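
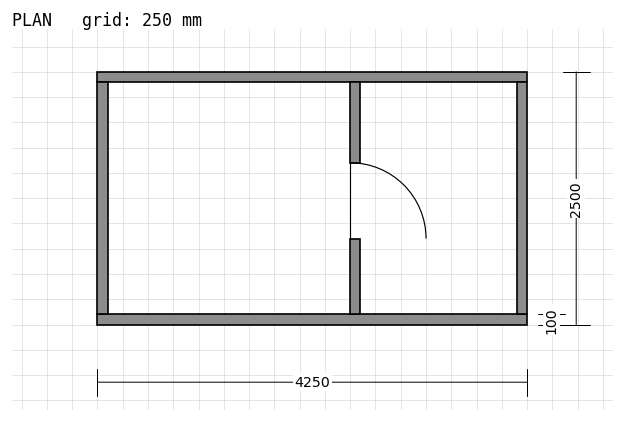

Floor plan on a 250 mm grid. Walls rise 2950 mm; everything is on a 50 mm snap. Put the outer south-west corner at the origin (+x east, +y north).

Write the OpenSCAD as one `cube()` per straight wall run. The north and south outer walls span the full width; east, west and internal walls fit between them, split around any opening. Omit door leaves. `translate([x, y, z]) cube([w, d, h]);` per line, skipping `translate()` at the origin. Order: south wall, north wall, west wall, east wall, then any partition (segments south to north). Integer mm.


cube([4250, 100, 2950]);
translate([0, 2400, 0]) cube([4250, 100, 2950]);
translate([0, 100, 0]) cube([100, 2300, 2950]);
translate([4150, 100, 0]) cube([100, 2300, 2950]);
translate([2500, 100, 0]) cube([100, 750, 2950]);
translate([2500, 1600, 0]) cube([100, 800, 2950]);


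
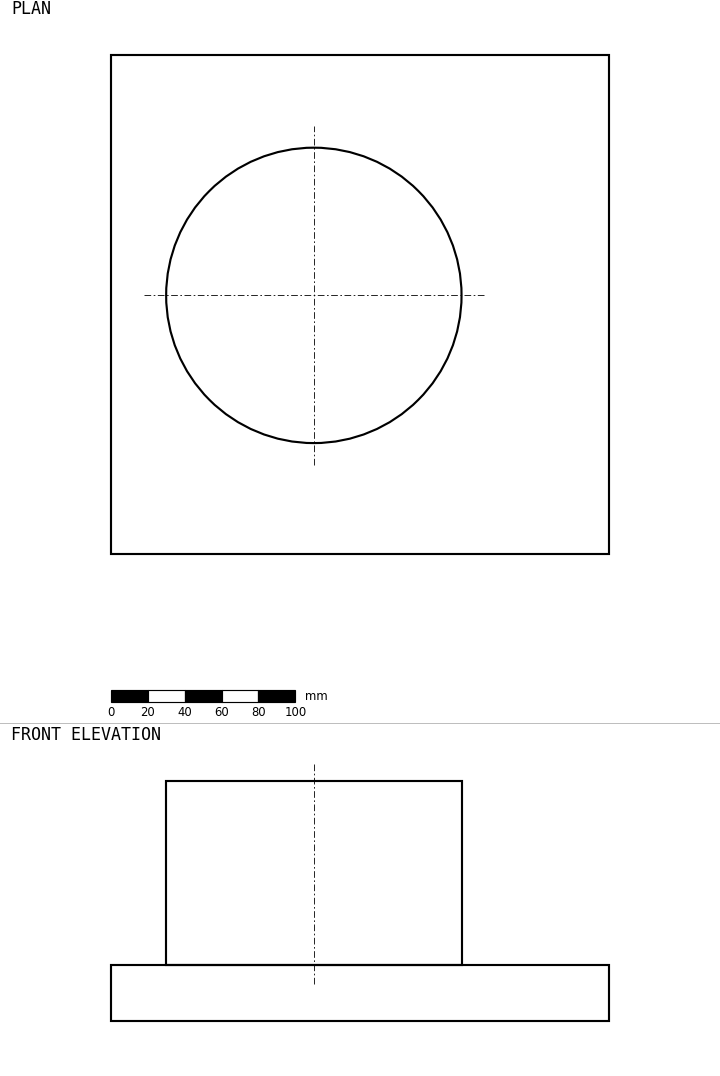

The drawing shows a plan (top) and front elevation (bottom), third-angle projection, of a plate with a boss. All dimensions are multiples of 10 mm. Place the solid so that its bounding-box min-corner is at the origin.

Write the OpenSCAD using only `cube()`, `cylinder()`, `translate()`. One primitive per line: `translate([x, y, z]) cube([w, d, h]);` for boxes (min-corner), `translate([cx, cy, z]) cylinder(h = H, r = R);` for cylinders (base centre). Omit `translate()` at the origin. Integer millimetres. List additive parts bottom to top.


cube([270, 270, 30]);
translate([110, 140, 30]) cylinder(h = 100, r = 80);


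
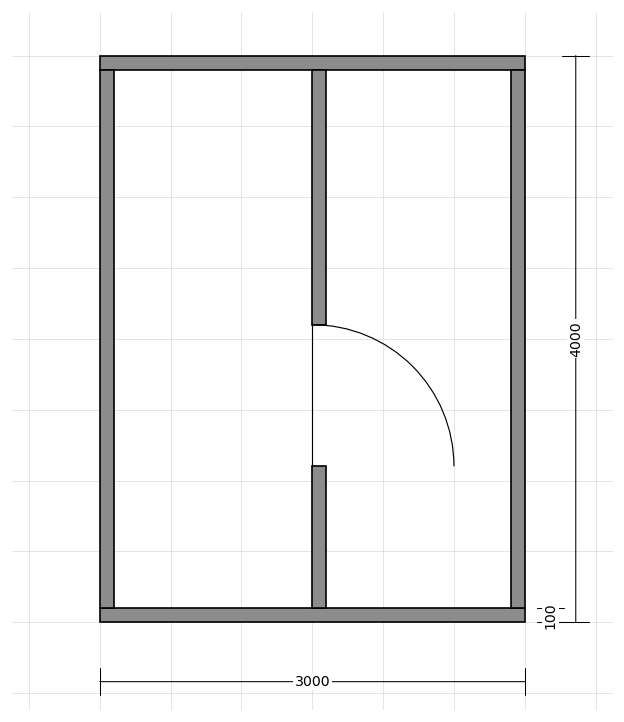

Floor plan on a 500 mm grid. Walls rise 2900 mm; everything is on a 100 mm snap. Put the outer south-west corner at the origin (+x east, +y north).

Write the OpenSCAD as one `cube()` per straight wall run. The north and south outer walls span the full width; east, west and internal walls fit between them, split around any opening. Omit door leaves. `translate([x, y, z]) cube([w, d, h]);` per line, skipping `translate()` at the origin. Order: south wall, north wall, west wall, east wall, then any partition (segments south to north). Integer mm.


cube([3000, 100, 2900]);
translate([0, 3900, 0]) cube([3000, 100, 2900]);
translate([0, 100, 0]) cube([100, 3800, 2900]);
translate([2900, 100, 0]) cube([100, 3800, 2900]);
translate([1500, 100, 0]) cube([100, 1000, 2900]);
translate([1500, 2100, 0]) cube([100, 1800, 2900]);


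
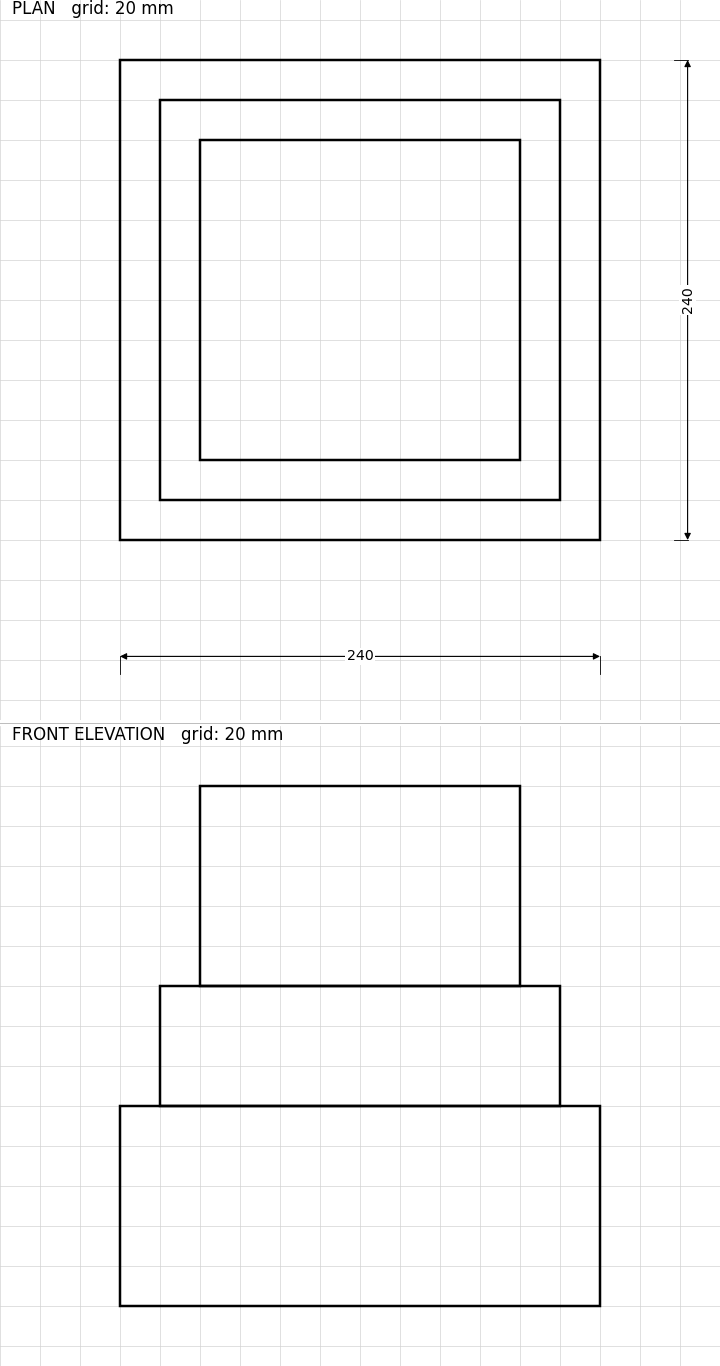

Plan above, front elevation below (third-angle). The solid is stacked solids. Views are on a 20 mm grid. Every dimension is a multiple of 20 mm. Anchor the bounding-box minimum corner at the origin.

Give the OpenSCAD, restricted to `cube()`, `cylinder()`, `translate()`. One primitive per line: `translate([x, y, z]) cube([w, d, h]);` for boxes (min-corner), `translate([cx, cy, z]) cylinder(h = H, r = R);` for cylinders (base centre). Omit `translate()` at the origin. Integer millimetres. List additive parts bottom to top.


cube([240, 240, 100]);
translate([20, 20, 100]) cube([200, 200, 60]);
translate([40, 40, 160]) cube([160, 160, 100]);


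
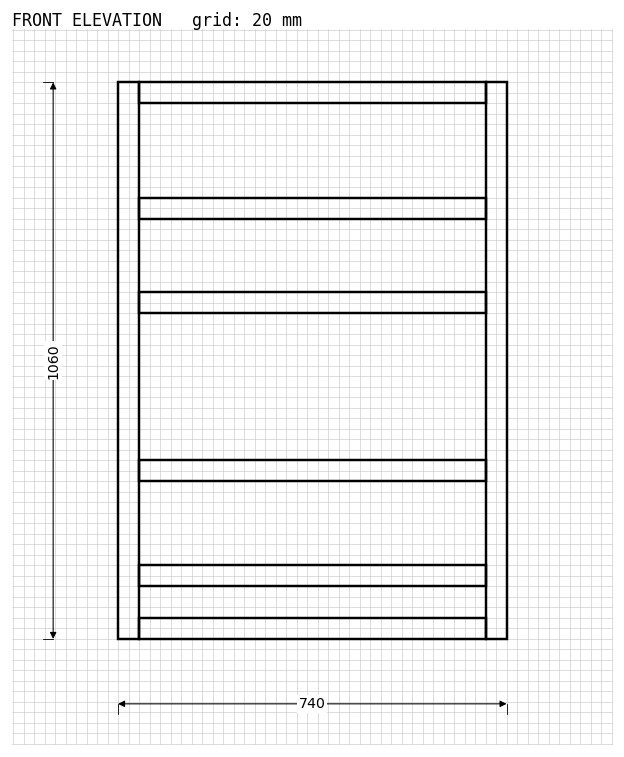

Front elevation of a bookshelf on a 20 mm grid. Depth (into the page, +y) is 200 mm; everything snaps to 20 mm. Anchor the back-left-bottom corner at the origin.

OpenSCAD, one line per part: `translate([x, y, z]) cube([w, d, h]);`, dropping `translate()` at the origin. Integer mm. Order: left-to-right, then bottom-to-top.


cube([40, 200, 1060]);
translate([40, 0, 0]) cube([660, 200, 40]);
translate([40, 0, 100]) cube([660, 200, 40]);
translate([40, 0, 300]) cube([660, 200, 40]);
translate([40, 0, 620]) cube([660, 200, 40]);
translate([40, 0, 800]) cube([660, 200, 40]);
translate([40, 0, 1020]) cube([660, 200, 40]);
translate([700, 0, 0]) cube([40, 200, 1060]);


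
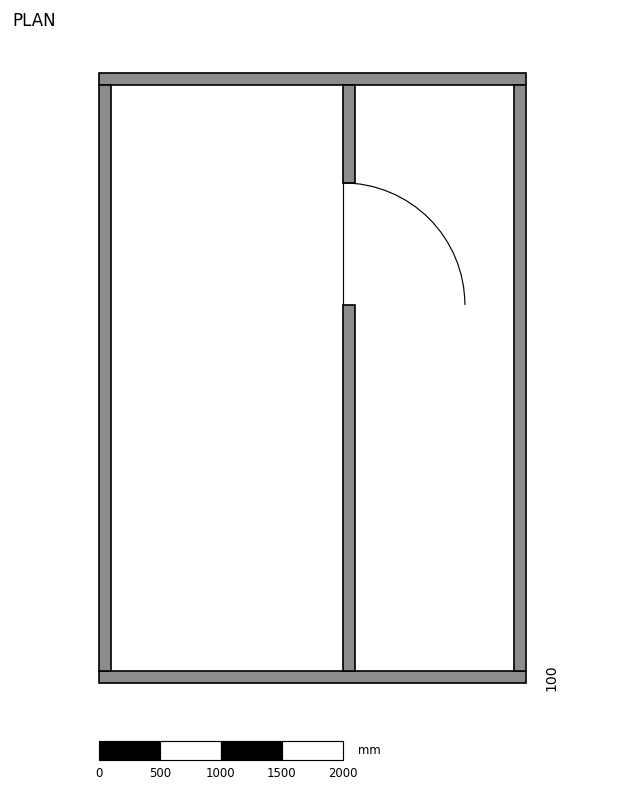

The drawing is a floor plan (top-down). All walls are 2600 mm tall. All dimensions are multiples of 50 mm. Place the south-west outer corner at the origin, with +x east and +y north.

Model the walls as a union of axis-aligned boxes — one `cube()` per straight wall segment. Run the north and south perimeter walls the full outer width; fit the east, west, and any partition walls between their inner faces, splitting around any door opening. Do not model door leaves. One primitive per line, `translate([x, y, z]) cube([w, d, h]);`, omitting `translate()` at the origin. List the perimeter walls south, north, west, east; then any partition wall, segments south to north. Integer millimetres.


cube([3500, 100, 2600]);
translate([0, 4900, 0]) cube([3500, 100, 2600]);
translate([0, 100, 0]) cube([100, 4800, 2600]);
translate([3400, 100, 0]) cube([100, 4800, 2600]);
translate([2000, 100, 0]) cube([100, 3000, 2600]);
translate([2000, 4100, 0]) cube([100, 800, 2600]);


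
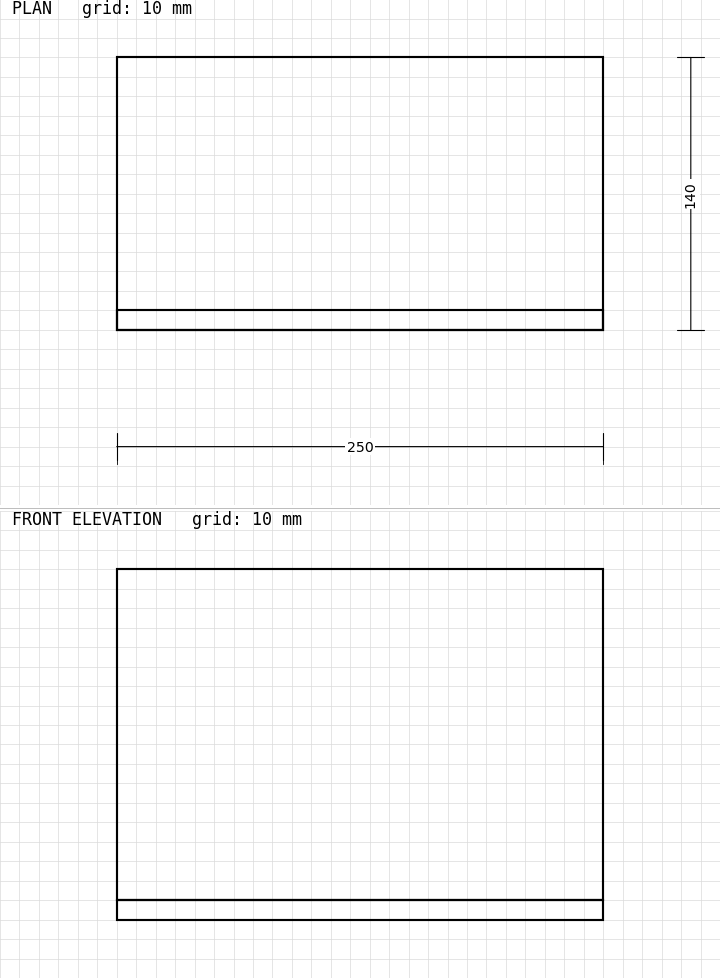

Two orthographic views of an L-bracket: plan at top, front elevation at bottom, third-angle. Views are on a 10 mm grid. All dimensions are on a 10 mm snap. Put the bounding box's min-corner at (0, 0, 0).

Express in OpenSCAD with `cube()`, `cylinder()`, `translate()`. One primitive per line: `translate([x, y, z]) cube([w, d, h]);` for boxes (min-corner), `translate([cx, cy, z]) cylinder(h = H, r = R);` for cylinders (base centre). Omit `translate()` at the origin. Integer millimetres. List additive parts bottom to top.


cube([250, 140, 10]);
translate([0, 0, 10]) cube([250, 10, 170]);


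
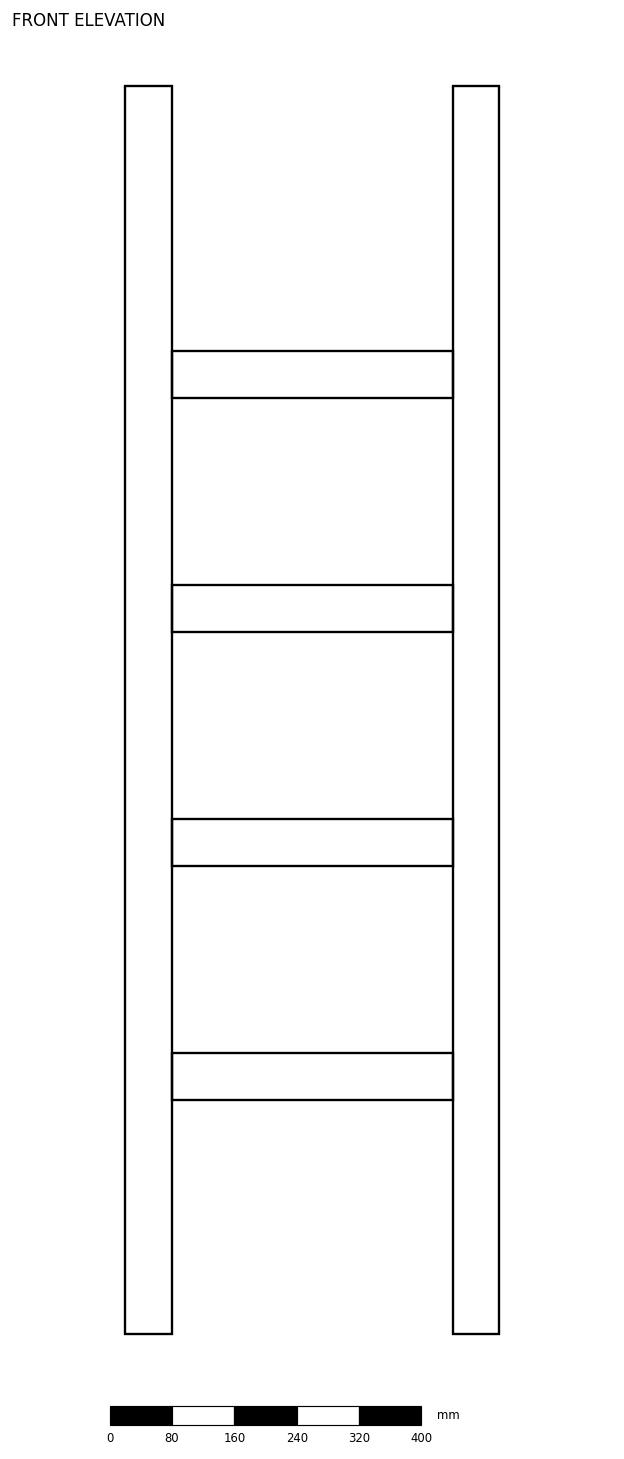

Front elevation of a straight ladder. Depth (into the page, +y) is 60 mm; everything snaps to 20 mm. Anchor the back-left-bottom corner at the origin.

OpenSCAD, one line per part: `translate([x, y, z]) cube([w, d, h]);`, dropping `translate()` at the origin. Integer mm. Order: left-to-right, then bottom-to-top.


cube([60, 60, 1600]);
translate([60, 0, 300]) cube([360, 60, 60]);
translate([60, 0, 600]) cube([360, 60, 60]);
translate([60, 0, 900]) cube([360, 60, 60]);
translate([60, 0, 1200]) cube([360, 60, 60]);
translate([420, 0, 0]) cube([60, 60, 1600]);


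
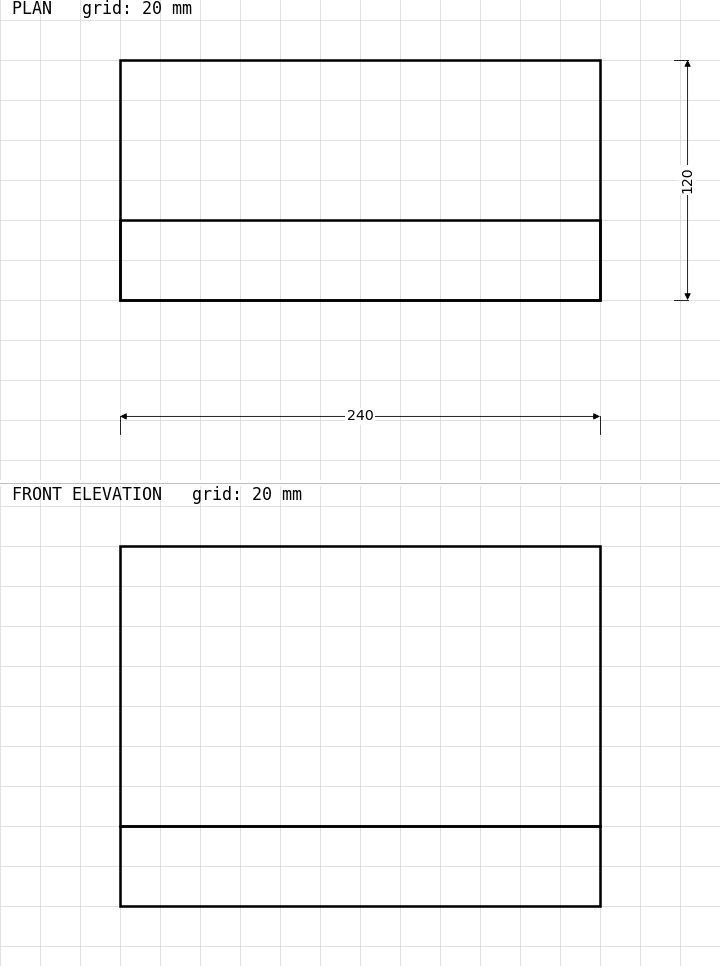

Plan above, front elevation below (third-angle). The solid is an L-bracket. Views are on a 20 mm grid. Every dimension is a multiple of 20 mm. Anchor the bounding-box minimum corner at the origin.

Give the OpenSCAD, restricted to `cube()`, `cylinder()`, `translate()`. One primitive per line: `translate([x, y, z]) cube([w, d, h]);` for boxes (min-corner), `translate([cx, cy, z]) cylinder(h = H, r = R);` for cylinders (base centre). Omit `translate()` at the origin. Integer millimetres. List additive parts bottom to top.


cube([240, 120, 40]);
translate([0, 0, 40]) cube([240, 40, 140]);


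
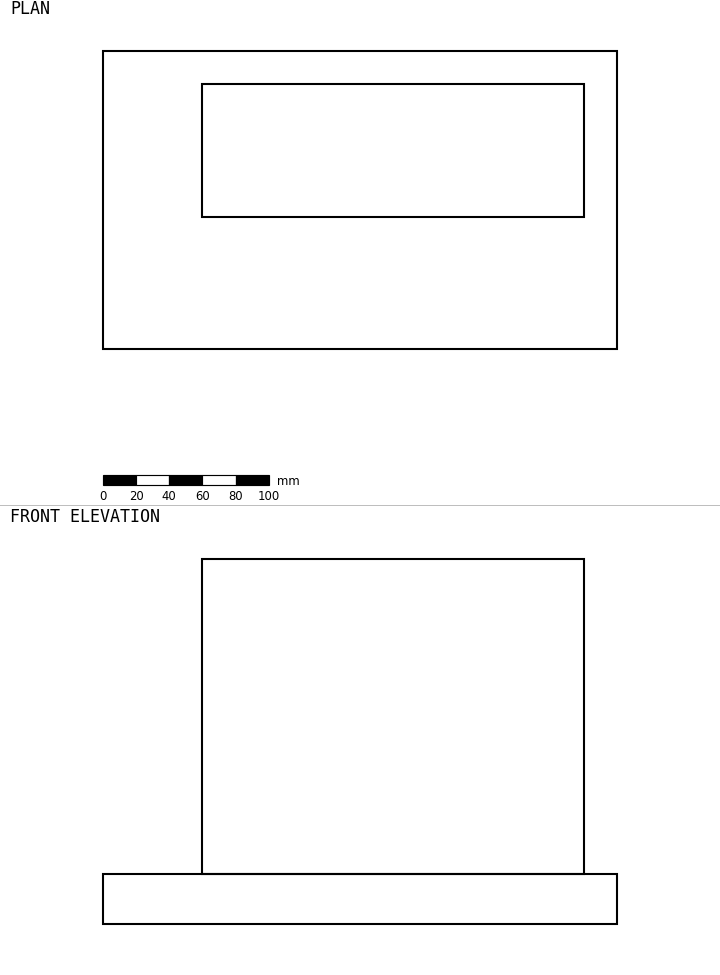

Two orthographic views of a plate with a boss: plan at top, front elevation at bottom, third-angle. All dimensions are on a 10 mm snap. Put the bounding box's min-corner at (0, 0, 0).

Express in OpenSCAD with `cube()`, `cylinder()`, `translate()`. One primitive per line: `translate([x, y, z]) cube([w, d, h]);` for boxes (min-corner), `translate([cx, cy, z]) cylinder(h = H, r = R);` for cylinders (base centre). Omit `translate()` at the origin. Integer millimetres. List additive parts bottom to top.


cube([310, 180, 30]);
translate([60, 80, 30]) cube([230, 80, 190]);


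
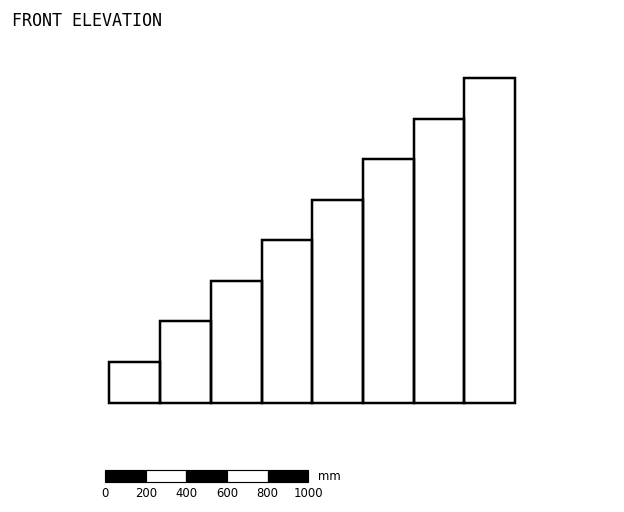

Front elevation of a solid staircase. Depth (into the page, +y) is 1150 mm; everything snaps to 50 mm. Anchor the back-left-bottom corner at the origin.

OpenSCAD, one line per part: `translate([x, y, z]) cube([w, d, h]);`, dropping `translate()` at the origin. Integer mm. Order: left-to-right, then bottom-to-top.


cube([250, 1150, 200]);
translate([250, 0, 0]) cube([250, 1150, 400]);
translate([500, 0, 0]) cube([250, 1150, 600]);
translate([750, 0, 0]) cube([250, 1150, 800]);
translate([1000, 0, 0]) cube([250, 1150, 1000]);
translate([1250, 0, 0]) cube([250, 1150, 1200]);
translate([1500, 0, 0]) cube([250, 1150, 1400]);
translate([1750, 0, 0]) cube([250, 1150, 1600]);


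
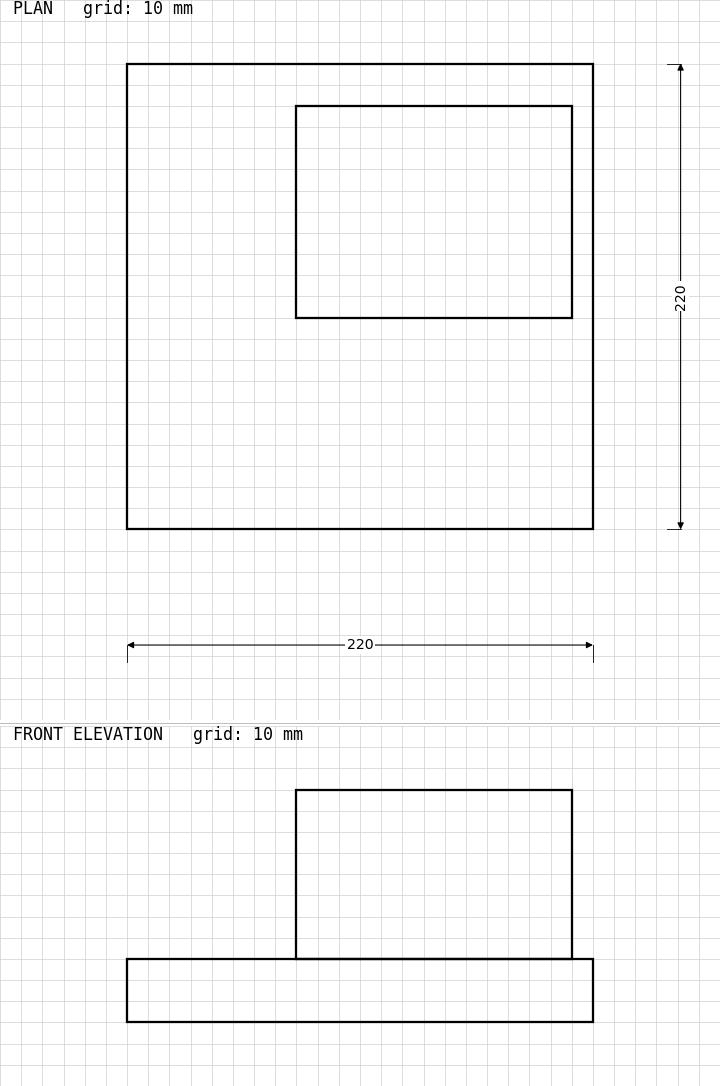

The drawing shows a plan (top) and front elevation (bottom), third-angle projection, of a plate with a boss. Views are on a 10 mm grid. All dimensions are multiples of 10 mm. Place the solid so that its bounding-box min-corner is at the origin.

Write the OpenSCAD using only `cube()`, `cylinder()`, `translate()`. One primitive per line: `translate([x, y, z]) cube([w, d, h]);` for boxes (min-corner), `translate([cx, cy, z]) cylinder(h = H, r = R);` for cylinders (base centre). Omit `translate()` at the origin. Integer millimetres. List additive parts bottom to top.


cube([220, 220, 30]);
translate([80, 100, 30]) cube([130, 100, 80]);


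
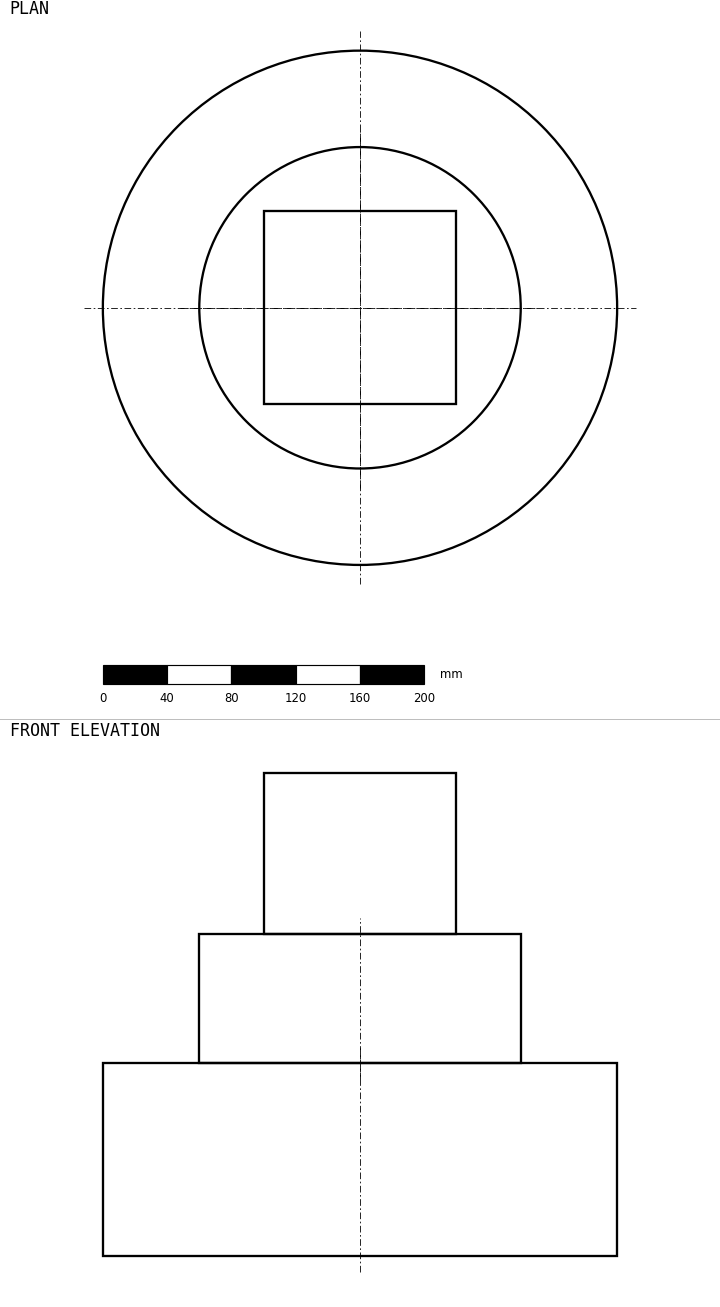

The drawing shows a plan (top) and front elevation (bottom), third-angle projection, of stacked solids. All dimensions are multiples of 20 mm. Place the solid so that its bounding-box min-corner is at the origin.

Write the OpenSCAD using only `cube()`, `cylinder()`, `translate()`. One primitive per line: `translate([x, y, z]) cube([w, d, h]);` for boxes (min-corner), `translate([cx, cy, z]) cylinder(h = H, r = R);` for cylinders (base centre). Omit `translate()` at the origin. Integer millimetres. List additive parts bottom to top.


translate([160, 160, 0]) cylinder(h = 120, r = 160);
translate([160, 160, 120]) cylinder(h = 80, r = 100);
translate([100, 100, 200]) cube([120, 120, 100]);


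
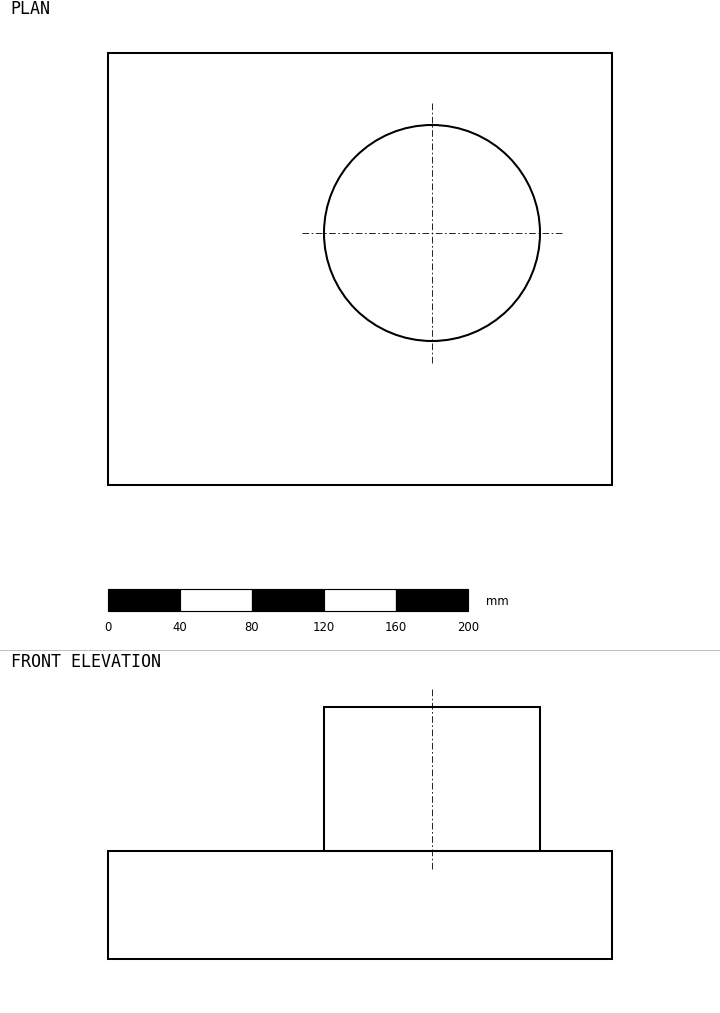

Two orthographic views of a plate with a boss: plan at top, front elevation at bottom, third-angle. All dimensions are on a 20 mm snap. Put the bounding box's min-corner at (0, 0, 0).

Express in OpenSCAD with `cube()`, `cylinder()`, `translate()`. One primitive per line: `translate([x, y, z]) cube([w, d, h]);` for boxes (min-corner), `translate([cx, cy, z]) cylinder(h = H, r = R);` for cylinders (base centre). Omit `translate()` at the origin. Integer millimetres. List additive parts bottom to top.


cube([280, 240, 60]);
translate([180, 140, 60]) cylinder(h = 80, r = 60);


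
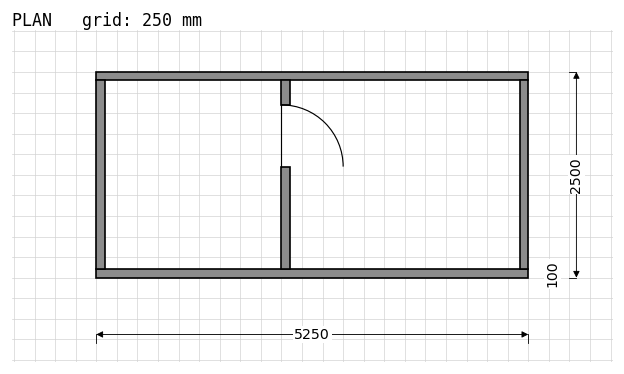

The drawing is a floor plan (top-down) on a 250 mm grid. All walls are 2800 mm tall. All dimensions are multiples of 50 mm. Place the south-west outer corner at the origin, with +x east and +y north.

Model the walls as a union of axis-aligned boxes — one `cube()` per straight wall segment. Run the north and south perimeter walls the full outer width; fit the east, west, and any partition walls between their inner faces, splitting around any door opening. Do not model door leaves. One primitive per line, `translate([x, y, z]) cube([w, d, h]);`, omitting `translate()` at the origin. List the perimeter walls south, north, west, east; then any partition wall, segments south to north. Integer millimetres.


cube([5250, 100, 2800]);
translate([0, 2400, 0]) cube([5250, 100, 2800]);
translate([0, 100, 0]) cube([100, 2300, 2800]);
translate([5150, 100, 0]) cube([100, 2300, 2800]);
translate([2250, 100, 0]) cube([100, 1250, 2800]);
translate([2250, 2100, 0]) cube([100, 300, 2800]);


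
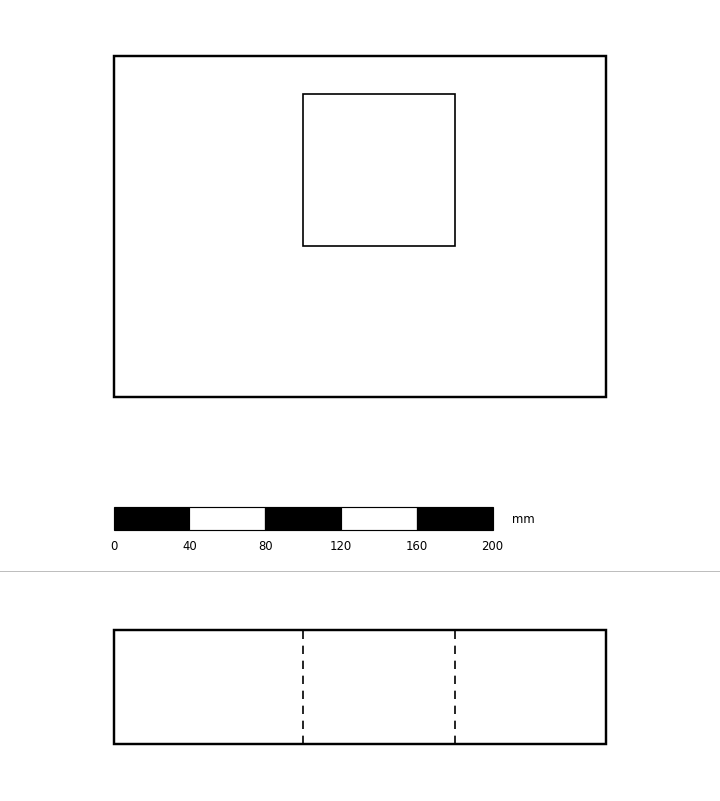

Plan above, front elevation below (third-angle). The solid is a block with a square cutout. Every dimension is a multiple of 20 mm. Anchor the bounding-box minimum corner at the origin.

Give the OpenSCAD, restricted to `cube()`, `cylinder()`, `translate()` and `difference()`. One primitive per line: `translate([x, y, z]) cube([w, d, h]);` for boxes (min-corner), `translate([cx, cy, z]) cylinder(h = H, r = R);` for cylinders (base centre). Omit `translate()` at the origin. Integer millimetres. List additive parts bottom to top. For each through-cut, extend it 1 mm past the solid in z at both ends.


difference() {
  cube([260, 180, 60]);
  translate([100, 80, -1]) cube([80, 80, 62]);
}


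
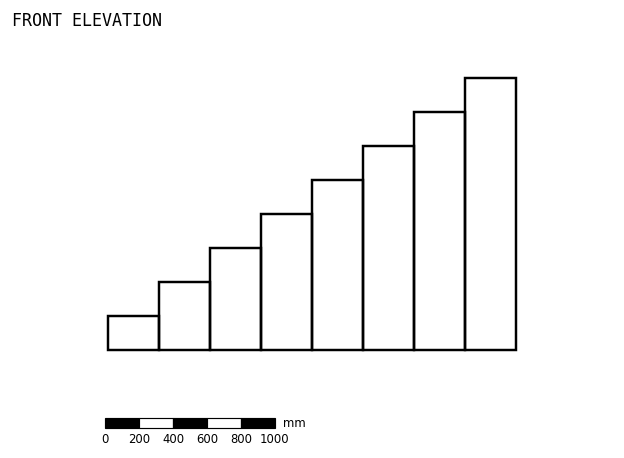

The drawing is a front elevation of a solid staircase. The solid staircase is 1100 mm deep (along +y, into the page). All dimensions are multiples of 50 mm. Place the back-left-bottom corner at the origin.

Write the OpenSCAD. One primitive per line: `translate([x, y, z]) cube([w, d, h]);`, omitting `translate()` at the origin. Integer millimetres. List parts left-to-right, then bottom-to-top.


cube([300, 1100, 200]);
translate([300, 0, 0]) cube([300, 1100, 400]);
translate([600, 0, 0]) cube([300, 1100, 600]);
translate([900, 0, 0]) cube([300, 1100, 800]);
translate([1200, 0, 0]) cube([300, 1100, 1000]);
translate([1500, 0, 0]) cube([300, 1100, 1200]);
translate([1800, 0, 0]) cube([300, 1100, 1400]);
translate([2100, 0, 0]) cube([300, 1100, 1600]);


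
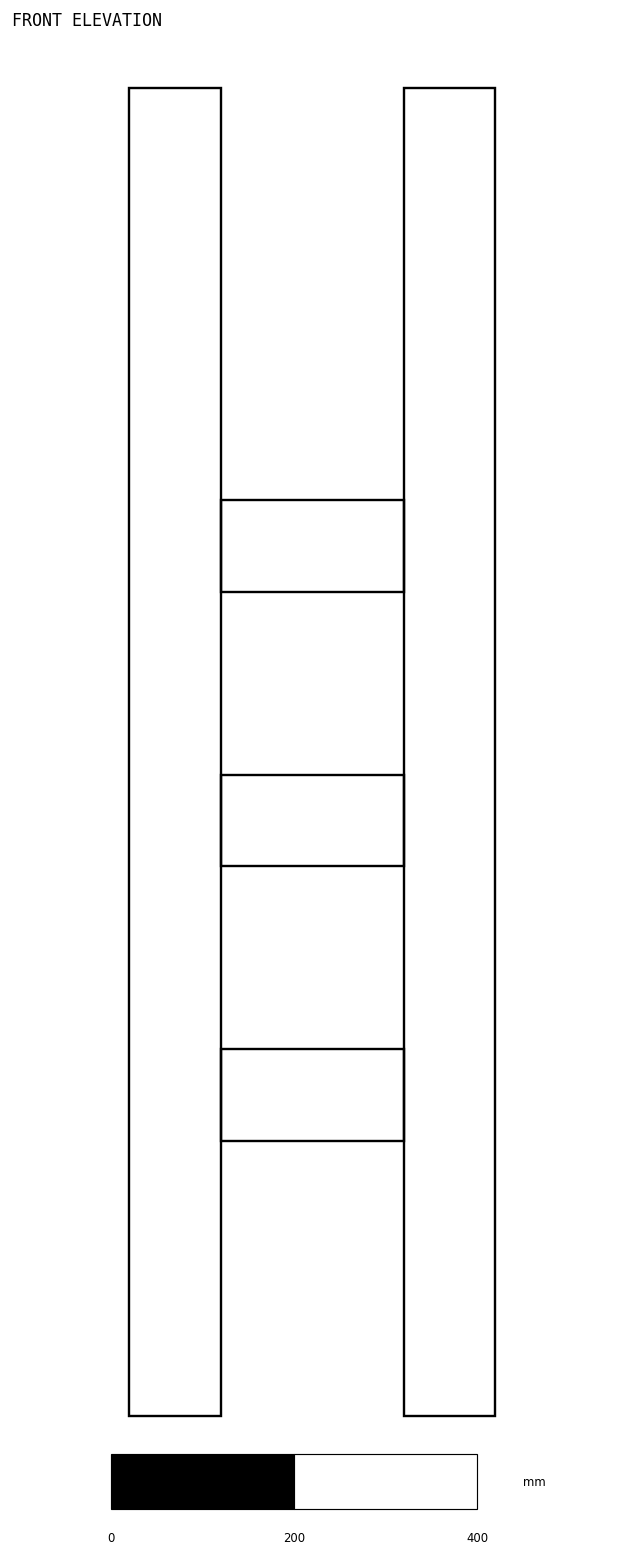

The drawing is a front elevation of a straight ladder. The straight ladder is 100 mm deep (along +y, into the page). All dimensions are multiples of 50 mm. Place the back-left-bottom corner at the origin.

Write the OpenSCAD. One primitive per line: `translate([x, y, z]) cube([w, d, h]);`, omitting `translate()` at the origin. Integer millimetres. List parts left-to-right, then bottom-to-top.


cube([100, 100, 1450]);
translate([100, 0, 300]) cube([200, 100, 100]);
translate([100, 0, 600]) cube([200, 100, 100]);
translate([100, 0, 900]) cube([200, 100, 100]);
translate([300, 0, 0]) cube([100, 100, 1450]);


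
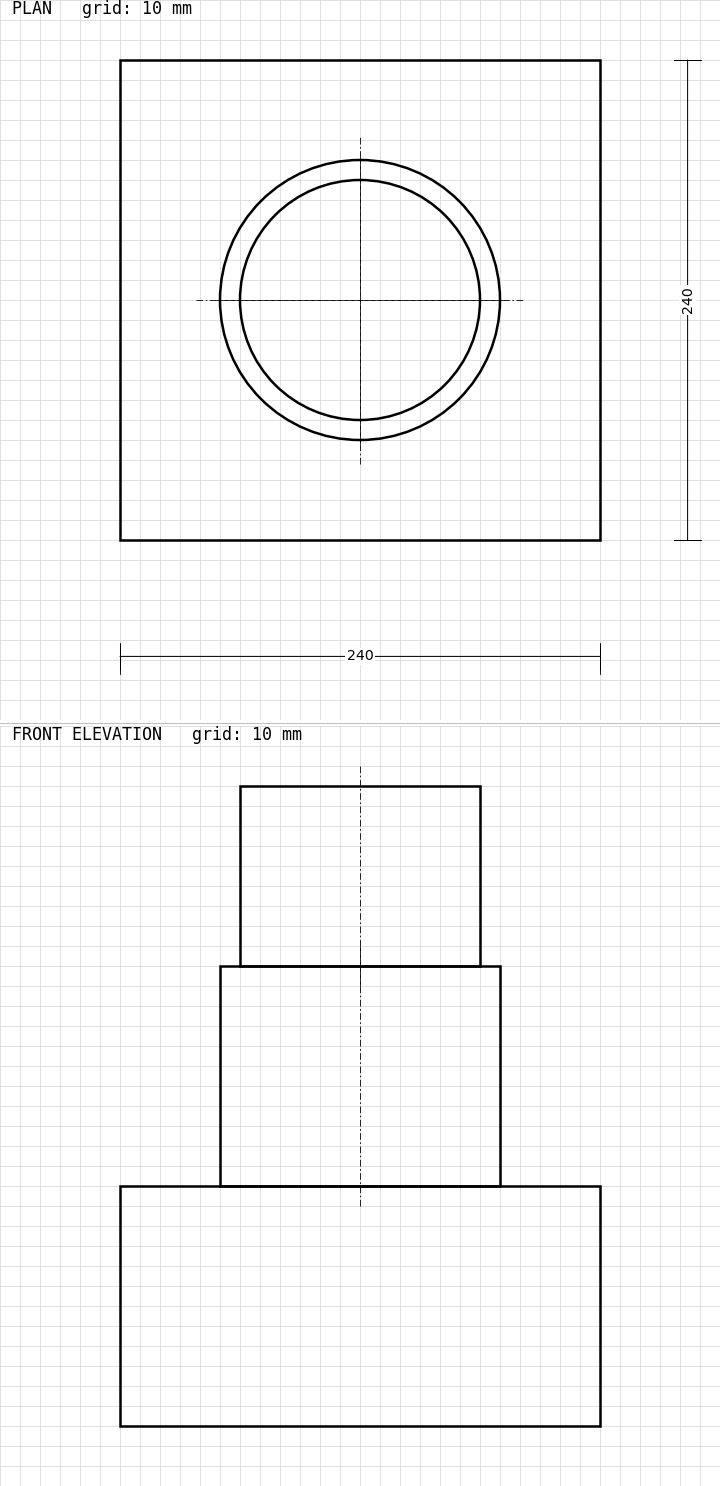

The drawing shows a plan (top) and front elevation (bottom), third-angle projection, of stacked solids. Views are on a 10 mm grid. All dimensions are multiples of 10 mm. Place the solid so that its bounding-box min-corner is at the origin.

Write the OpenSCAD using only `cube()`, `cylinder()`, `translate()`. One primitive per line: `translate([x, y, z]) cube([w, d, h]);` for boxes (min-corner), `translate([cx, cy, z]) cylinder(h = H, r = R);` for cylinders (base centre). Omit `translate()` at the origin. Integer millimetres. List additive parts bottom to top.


cube([240, 240, 120]);
translate([120, 120, 120]) cylinder(h = 110, r = 70);
translate([120, 120, 230]) cylinder(h = 90, r = 60);


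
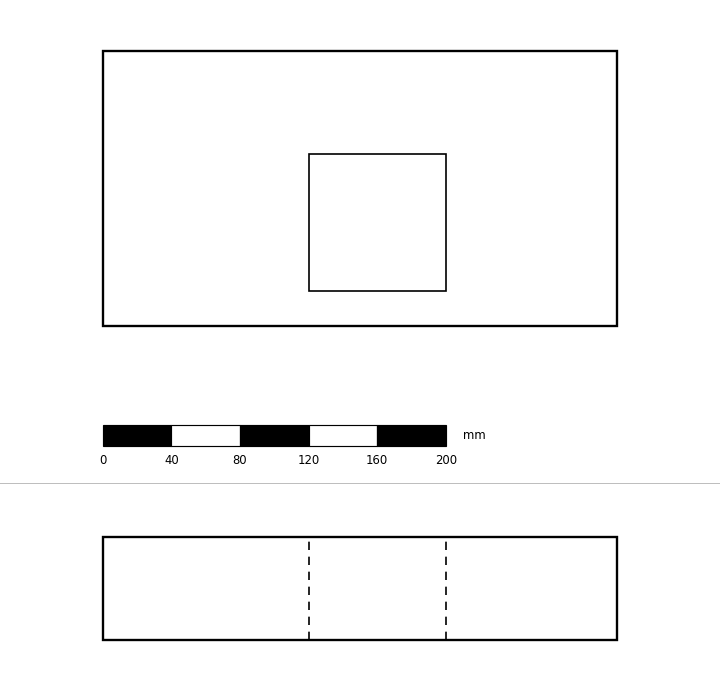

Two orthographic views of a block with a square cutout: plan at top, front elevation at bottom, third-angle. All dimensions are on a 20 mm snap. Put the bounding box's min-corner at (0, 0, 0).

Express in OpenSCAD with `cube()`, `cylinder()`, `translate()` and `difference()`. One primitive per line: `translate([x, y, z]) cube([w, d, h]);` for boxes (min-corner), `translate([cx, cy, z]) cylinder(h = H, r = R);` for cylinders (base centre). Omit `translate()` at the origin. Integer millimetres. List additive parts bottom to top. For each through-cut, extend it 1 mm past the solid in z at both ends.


difference() {
  cube([300, 160, 60]);
  translate([120, 20, -1]) cube([80, 80, 62]);
}


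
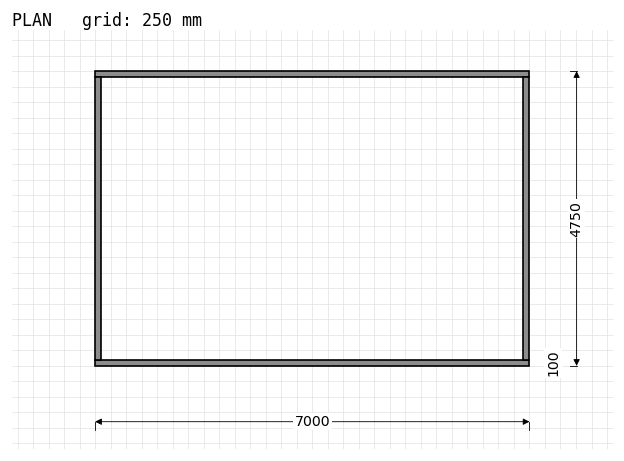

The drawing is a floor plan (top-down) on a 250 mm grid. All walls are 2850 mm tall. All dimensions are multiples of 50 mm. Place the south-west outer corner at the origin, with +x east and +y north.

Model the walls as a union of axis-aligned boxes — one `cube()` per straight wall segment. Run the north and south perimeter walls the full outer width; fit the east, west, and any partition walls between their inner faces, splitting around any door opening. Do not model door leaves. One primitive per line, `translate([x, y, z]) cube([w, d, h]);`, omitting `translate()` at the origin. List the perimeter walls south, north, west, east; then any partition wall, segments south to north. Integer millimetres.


cube([7000, 100, 2850]);
translate([0, 4650, 0]) cube([7000, 100, 2850]);
translate([0, 100, 0]) cube([100, 4550, 2850]);
translate([6900, 100, 0]) cube([100, 4550, 2850]);


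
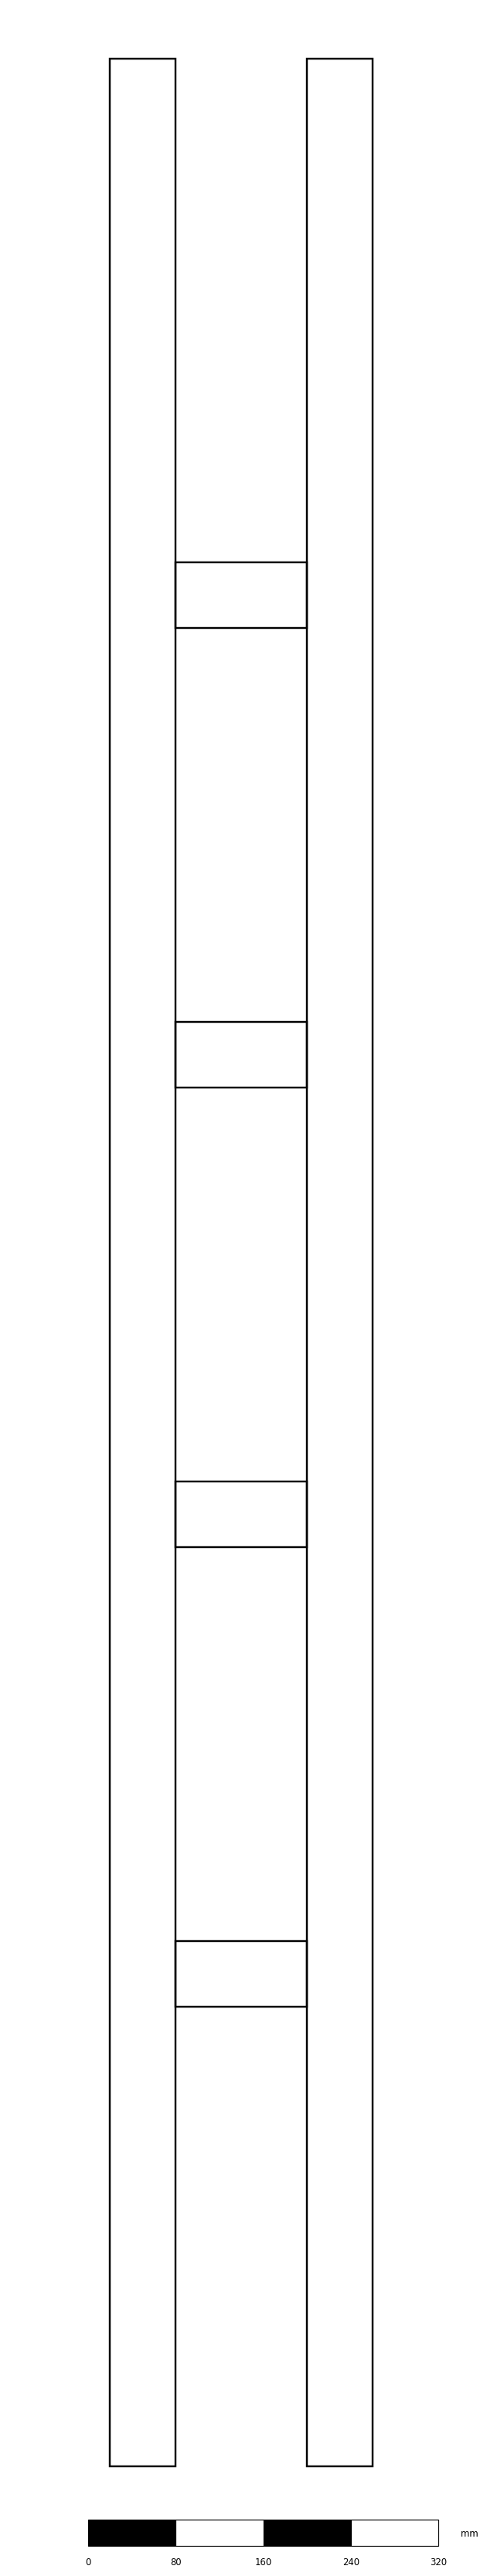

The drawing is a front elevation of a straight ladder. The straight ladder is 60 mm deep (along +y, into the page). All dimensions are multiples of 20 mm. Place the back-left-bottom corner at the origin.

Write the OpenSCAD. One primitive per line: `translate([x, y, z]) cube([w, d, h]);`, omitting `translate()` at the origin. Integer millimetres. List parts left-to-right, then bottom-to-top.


cube([60, 60, 2200]);
translate([60, 0, 420]) cube([120, 60, 60]);
translate([60, 0, 840]) cube([120, 60, 60]);
translate([60, 0, 1260]) cube([120, 60, 60]);
translate([60, 0, 1680]) cube([120, 60, 60]);
translate([180, 0, 0]) cube([60, 60, 2200]);


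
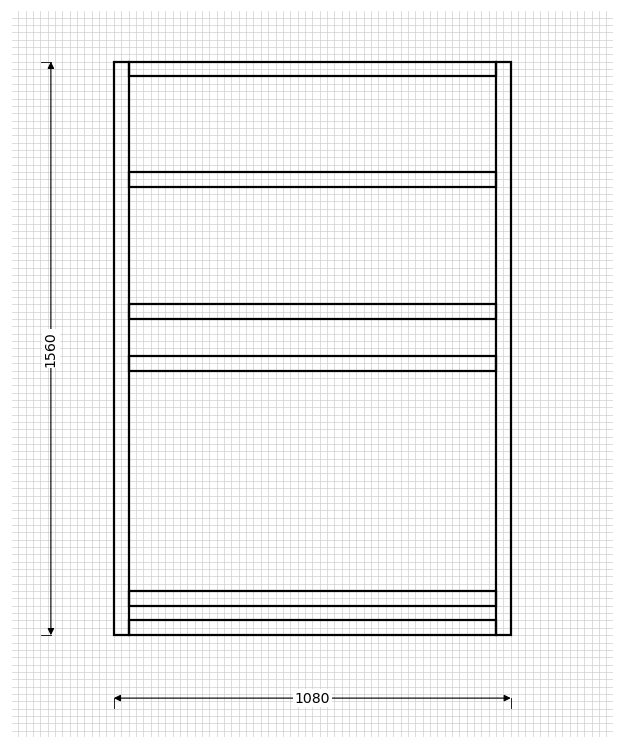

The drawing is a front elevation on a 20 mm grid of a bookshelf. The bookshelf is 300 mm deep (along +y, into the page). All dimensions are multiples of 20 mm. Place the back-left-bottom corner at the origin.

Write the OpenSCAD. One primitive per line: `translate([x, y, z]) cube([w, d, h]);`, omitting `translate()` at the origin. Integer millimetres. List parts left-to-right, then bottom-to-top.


cube([40, 300, 1560]);
translate([40, 0, 0]) cube([1000, 300, 40]);
translate([40, 0, 80]) cube([1000, 300, 40]);
translate([40, 0, 720]) cube([1000, 300, 40]);
translate([40, 0, 860]) cube([1000, 300, 40]);
translate([40, 0, 1220]) cube([1000, 300, 40]);
translate([40, 0, 1520]) cube([1000, 300, 40]);
translate([1040, 0, 0]) cube([40, 300, 1560]);


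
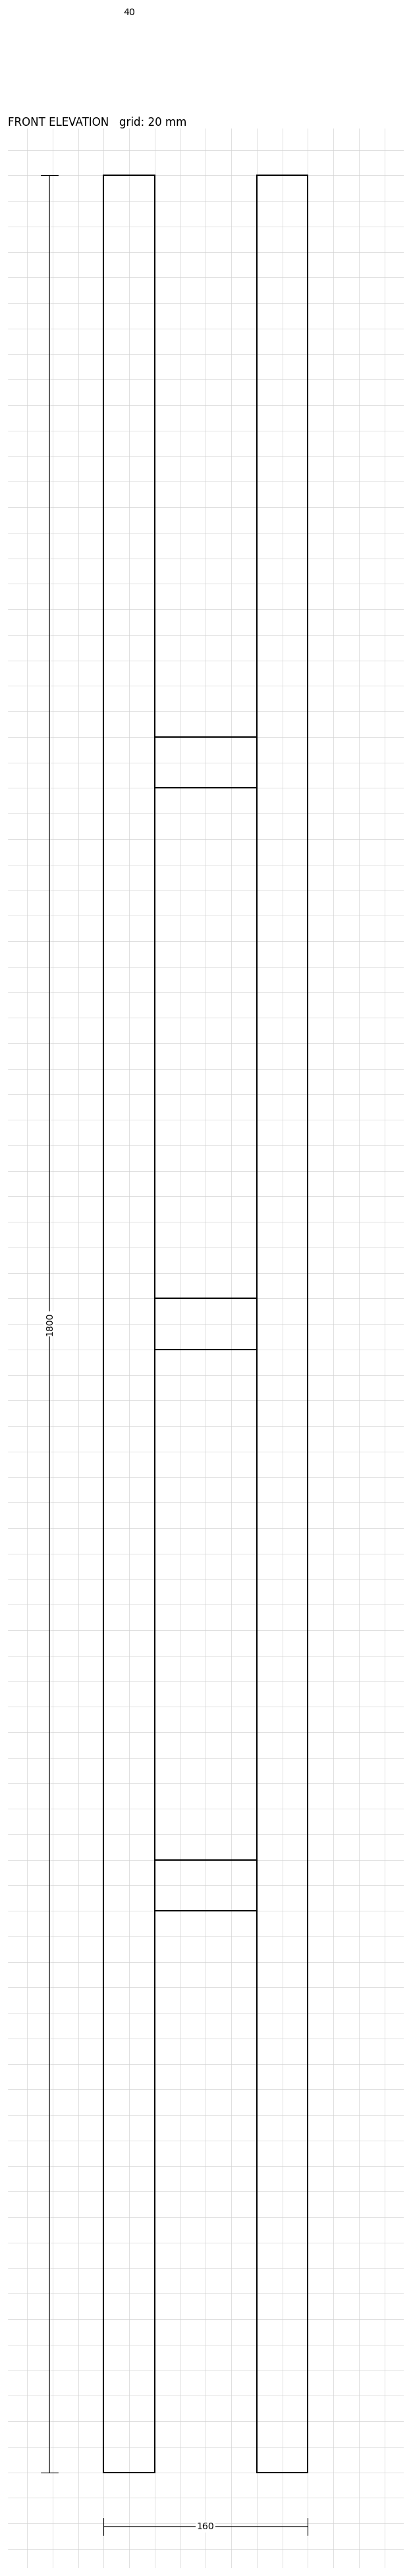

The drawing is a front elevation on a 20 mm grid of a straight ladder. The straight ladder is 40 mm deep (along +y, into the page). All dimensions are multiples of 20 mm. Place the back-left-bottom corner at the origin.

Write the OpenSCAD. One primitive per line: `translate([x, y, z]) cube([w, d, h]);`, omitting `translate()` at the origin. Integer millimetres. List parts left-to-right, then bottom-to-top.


cube([40, 40, 1800]);
translate([40, 0, 440]) cube([80, 40, 40]);
translate([40, 0, 880]) cube([80, 40, 40]);
translate([40, 0, 1320]) cube([80, 40, 40]);
translate([120, 0, 0]) cube([40, 40, 1800]);


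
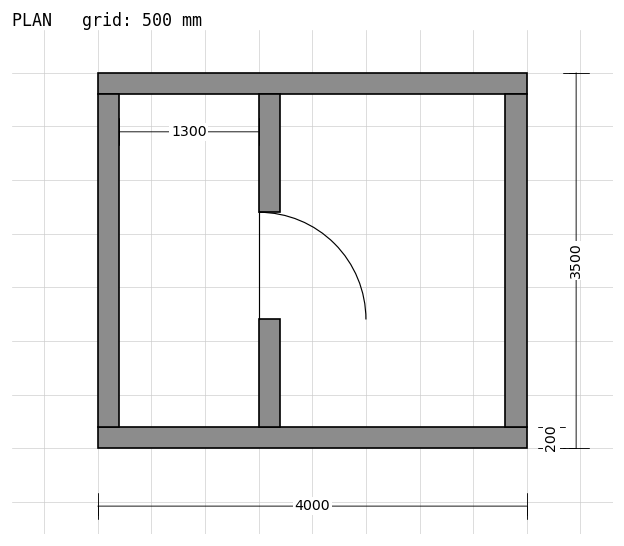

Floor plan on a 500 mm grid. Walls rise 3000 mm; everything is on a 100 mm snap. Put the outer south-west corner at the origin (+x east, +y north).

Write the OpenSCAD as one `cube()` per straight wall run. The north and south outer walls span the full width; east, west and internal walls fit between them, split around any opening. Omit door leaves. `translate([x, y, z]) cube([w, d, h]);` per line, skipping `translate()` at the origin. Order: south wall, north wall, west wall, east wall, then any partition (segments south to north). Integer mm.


cube([4000, 200, 3000]);
translate([0, 3300, 0]) cube([4000, 200, 3000]);
translate([0, 200, 0]) cube([200, 3100, 3000]);
translate([3800, 200, 0]) cube([200, 3100, 3000]);
translate([1500, 200, 0]) cube([200, 1000, 3000]);
translate([1500, 2200, 0]) cube([200, 1100, 3000]);


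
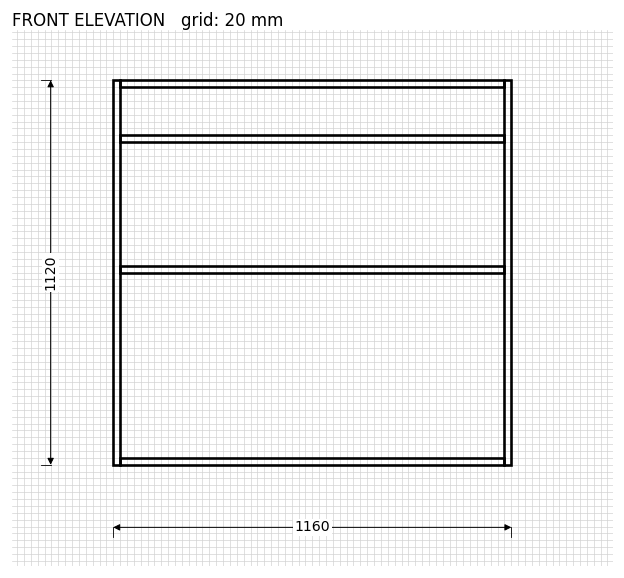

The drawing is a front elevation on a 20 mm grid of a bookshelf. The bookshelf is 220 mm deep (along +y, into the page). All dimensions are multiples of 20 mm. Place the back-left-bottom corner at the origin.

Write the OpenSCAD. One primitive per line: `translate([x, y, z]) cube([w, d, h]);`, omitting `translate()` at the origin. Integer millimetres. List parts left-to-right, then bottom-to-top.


cube([20, 220, 1120]);
translate([20, 0, 0]) cube([1120, 220, 20]);
translate([20, 0, 560]) cube([1120, 220, 20]);
translate([20, 0, 940]) cube([1120, 220, 20]);
translate([20, 0, 1100]) cube([1120, 220, 20]);
translate([1140, 0, 0]) cube([20, 220, 1120]);


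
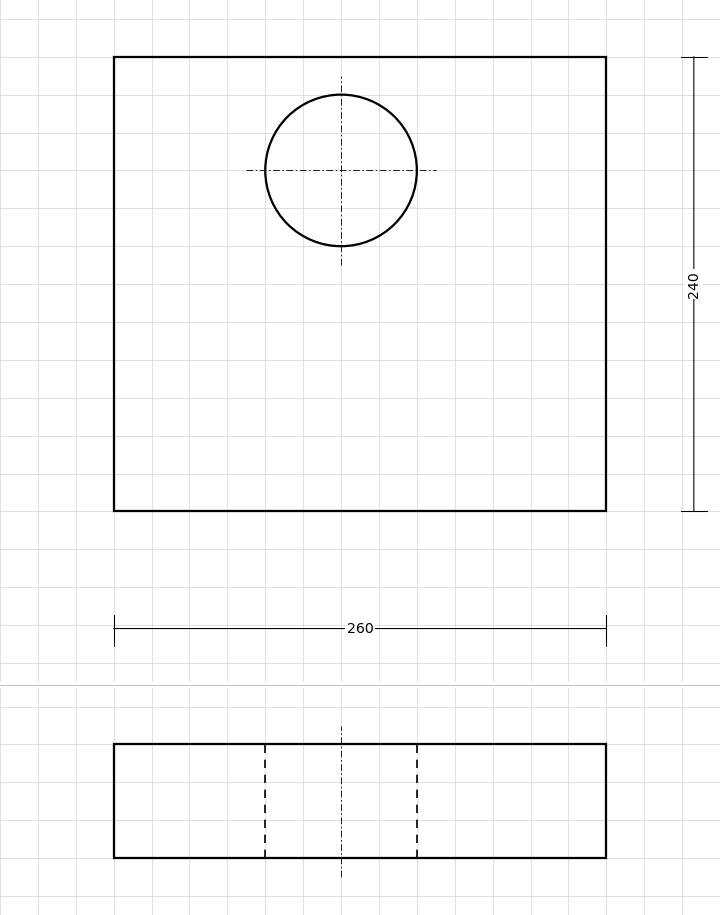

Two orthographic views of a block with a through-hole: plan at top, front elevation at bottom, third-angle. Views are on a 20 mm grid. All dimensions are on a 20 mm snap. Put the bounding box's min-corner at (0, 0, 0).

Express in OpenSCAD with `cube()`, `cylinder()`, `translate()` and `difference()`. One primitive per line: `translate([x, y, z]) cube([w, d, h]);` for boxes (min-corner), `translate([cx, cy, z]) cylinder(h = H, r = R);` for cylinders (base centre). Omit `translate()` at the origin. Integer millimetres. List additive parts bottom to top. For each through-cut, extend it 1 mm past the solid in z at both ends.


difference() {
  cube([260, 240, 60]);
  translate([120, 180, -1]) cylinder(h = 62, r = 40);
}


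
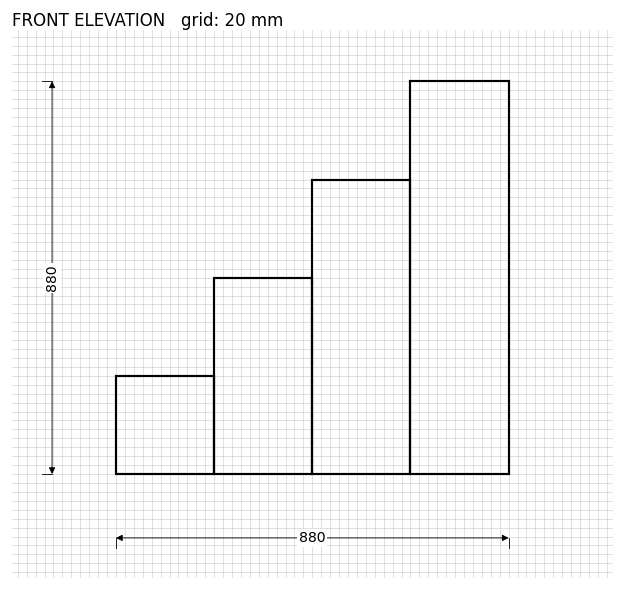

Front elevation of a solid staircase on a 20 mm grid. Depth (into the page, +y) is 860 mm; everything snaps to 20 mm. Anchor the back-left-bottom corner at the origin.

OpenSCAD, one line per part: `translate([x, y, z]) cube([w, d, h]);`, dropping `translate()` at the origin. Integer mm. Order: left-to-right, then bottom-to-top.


cube([220, 860, 220]);
translate([220, 0, 0]) cube([220, 860, 440]);
translate([440, 0, 0]) cube([220, 860, 660]);
translate([660, 0, 0]) cube([220, 860, 880]);


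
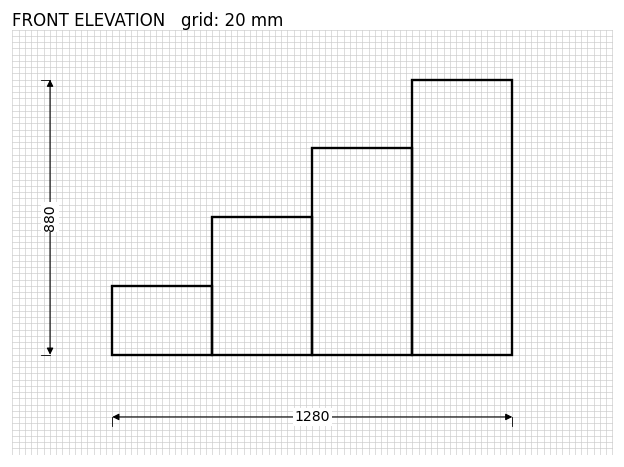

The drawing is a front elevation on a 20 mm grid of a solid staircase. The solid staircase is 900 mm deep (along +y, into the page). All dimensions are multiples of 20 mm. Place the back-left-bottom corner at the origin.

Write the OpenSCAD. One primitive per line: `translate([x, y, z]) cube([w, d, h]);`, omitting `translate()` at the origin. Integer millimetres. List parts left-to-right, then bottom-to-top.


cube([320, 900, 220]);
translate([320, 0, 0]) cube([320, 900, 440]);
translate([640, 0, 0]) cube([320, 900, 660]);
translate([960, 0, 0]) cube([320, 900, 880]);


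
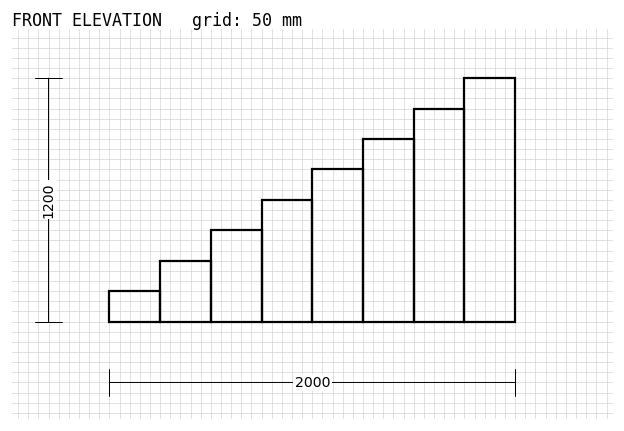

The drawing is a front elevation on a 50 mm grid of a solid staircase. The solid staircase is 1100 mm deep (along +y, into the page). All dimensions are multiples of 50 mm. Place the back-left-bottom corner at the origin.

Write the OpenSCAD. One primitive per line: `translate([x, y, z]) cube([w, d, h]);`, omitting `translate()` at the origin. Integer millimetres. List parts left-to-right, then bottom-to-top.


cube([250, 1100, 150]);
translate([250, 0, 0]) cube([250, 1100, 300]);
translate([500, 0, 0]) cube([250, 1100, 450]);
translate([750, 0, 0]) cube([250, 1100, 600]);
translate([1000, 0, 0]) cube([250, 1100, 750]);
translate([1250, 0, 0]) cube([250, 1100, 900]);
translate([1500, 0, 0]) cube([250, 1100, 1050]);
translate([1750, 0, 0]) cube([250, 1100, 1200]);


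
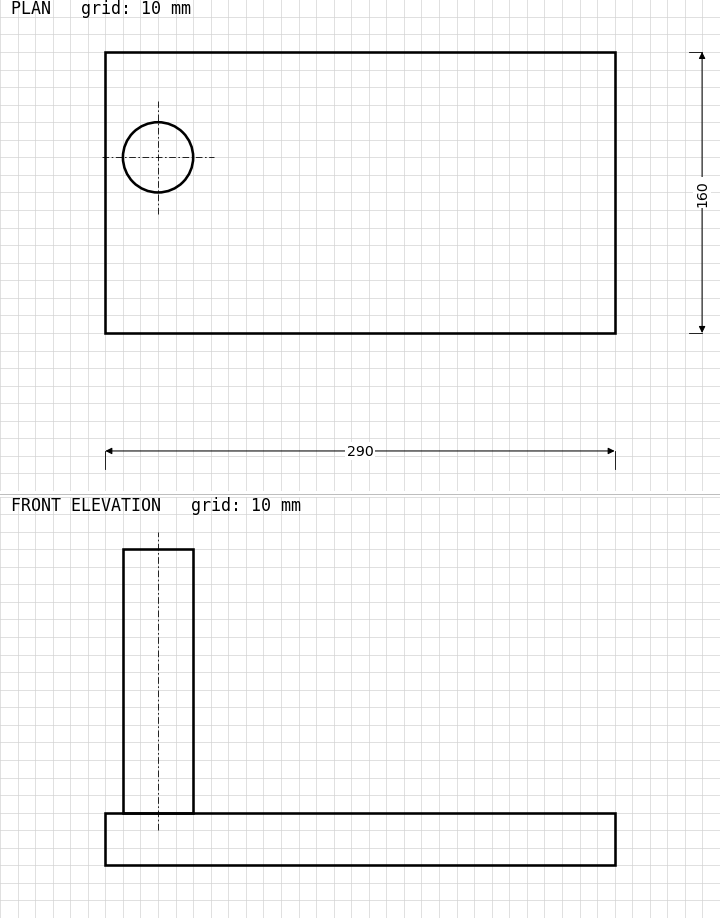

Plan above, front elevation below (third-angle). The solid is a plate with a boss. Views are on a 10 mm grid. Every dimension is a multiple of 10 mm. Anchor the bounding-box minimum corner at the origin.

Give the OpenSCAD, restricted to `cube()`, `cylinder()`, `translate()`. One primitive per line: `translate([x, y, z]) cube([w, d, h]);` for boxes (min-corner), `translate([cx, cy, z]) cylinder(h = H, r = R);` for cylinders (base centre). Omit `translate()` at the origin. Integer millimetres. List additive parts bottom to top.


cube([290, 160, 30]);
translate([30, 100, 30]) cylinder(h = 150, r = 20);


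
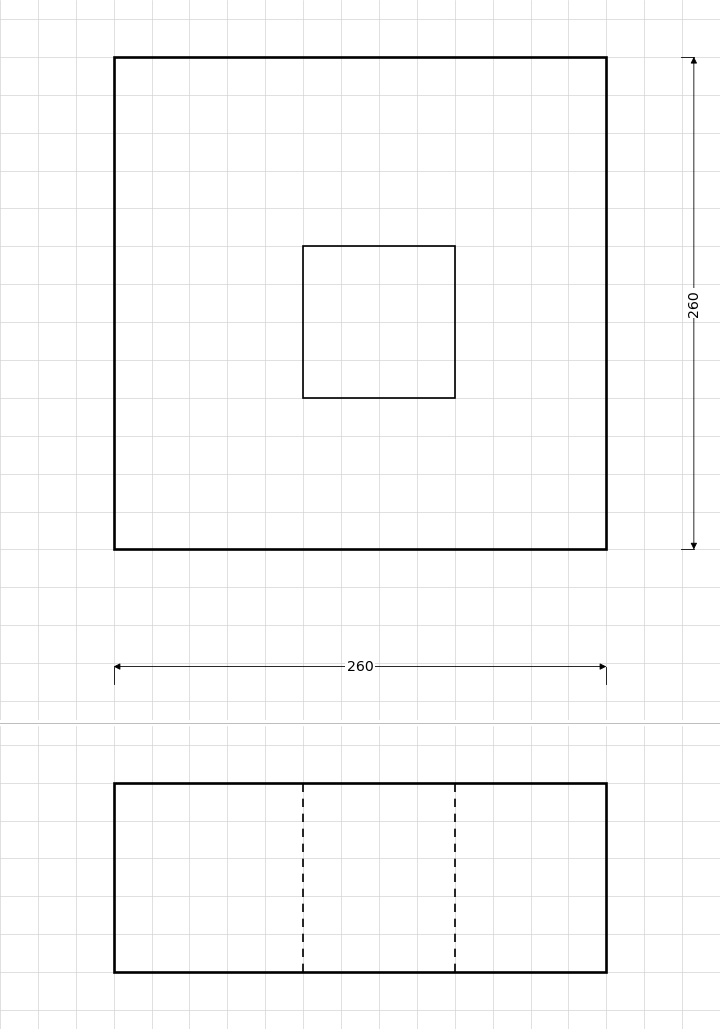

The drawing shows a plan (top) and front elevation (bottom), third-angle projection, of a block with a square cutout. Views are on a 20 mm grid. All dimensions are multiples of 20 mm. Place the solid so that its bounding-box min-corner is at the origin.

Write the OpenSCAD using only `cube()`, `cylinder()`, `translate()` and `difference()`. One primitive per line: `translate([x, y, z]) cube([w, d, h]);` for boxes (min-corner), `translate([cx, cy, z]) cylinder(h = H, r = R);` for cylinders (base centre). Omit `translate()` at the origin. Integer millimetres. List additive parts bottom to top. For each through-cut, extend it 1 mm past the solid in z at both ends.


difference() {
  cube([260, 260, 100]);
  translate([100, 80, -1]) cube([80, 80, 102]);
}


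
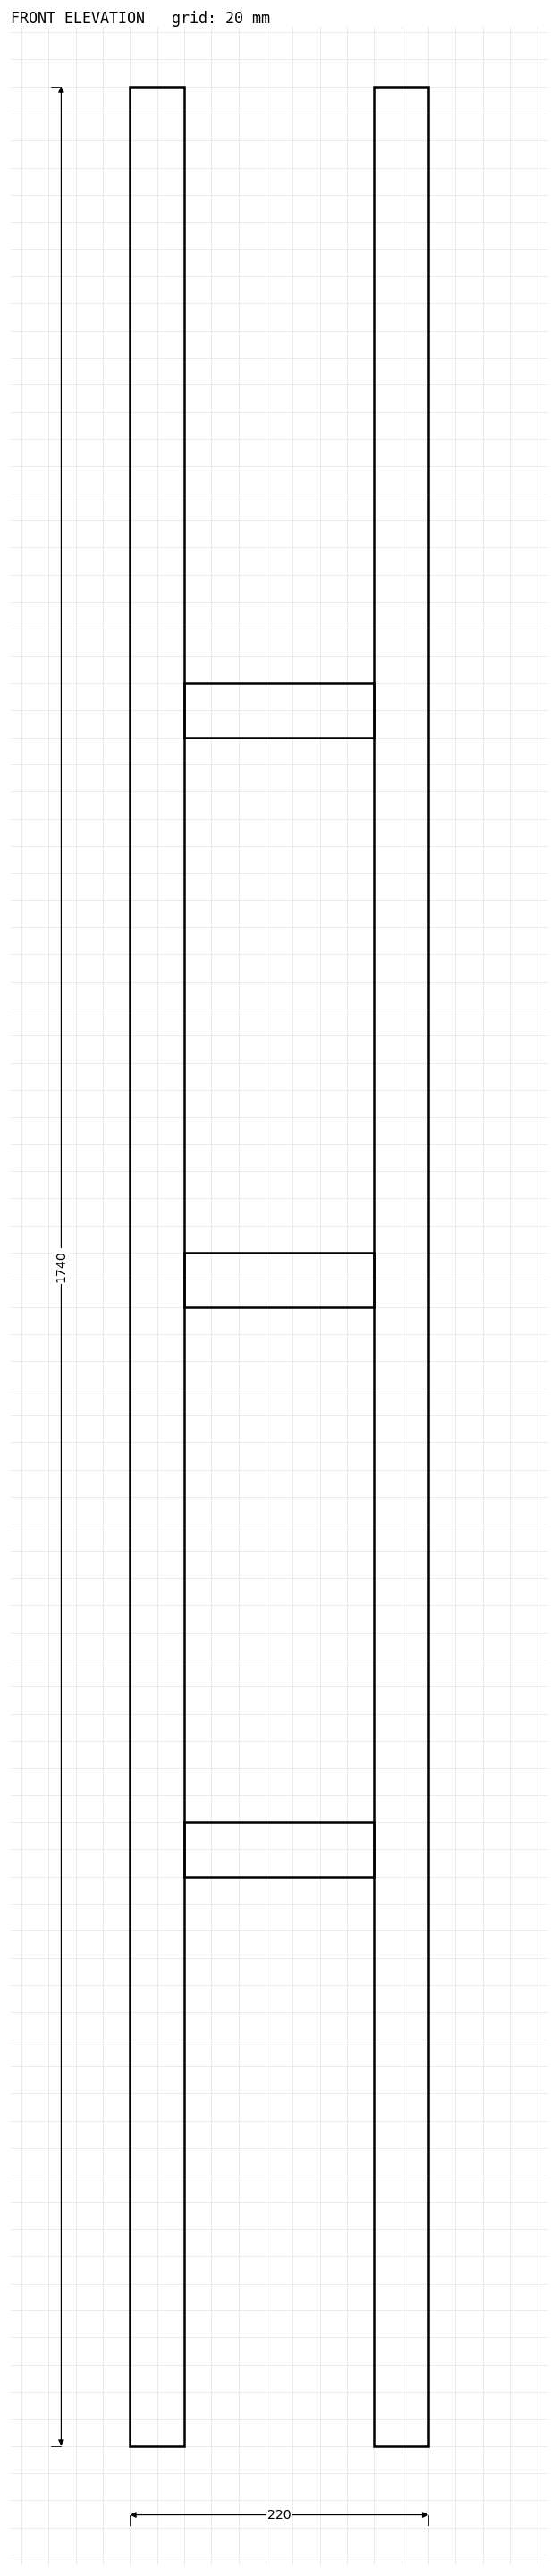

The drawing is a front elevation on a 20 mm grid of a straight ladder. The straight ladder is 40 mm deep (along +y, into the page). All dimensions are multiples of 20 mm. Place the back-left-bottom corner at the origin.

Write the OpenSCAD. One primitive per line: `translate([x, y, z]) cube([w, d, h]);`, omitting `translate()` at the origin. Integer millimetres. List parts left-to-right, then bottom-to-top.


cube([40, 40, 1740]);
translate([40, 0, 420]) cube([140, 40, 40]);
translate([40, 0, 840]) cube([140, 40, 40]);
translate([40, 0, 1260]) cube([140, 40, 40]);
translate([180, 0, 0]) cube([40, 40, 1740]);


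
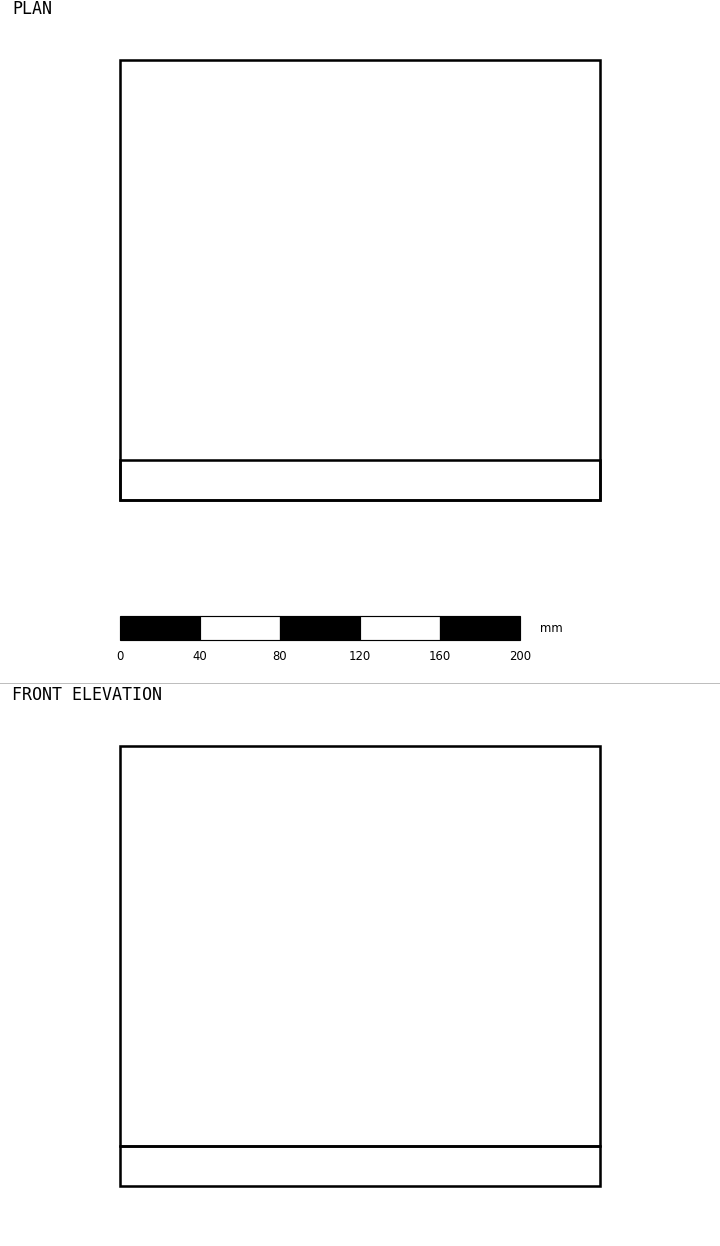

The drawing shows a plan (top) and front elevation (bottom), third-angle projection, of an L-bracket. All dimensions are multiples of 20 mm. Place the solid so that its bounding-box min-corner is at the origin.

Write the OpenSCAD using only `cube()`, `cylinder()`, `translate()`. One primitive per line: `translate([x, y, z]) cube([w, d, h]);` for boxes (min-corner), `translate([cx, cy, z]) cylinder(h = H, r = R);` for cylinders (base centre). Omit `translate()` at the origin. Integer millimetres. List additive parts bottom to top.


cube([240, 220, 20]);
translate([0, 0, 20]) cube([240, 20, 200]);


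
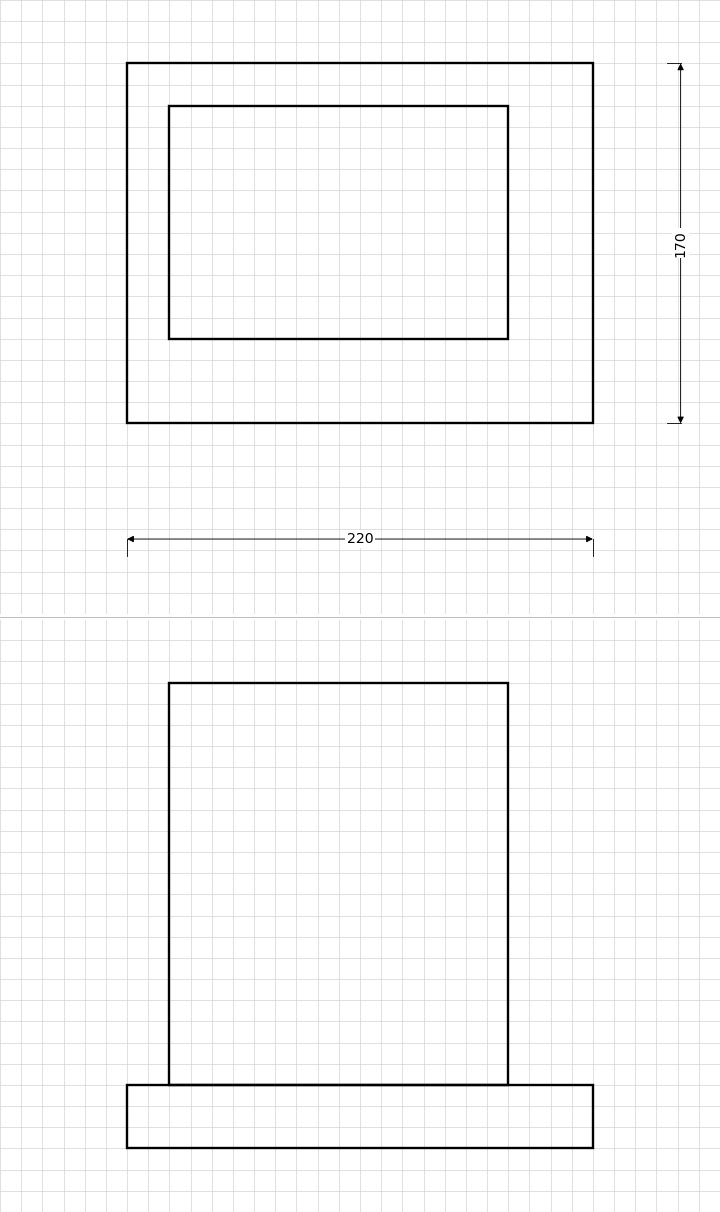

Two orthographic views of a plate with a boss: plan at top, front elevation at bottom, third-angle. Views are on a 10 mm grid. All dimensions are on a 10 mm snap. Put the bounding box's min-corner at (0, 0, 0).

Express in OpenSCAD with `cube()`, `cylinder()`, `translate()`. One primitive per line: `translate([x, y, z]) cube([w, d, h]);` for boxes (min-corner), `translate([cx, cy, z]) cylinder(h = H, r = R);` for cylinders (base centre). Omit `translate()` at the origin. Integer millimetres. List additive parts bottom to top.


cube([220, 170, 30]);
translate([20, 40, 30]) cube([160, 110, 190]);
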